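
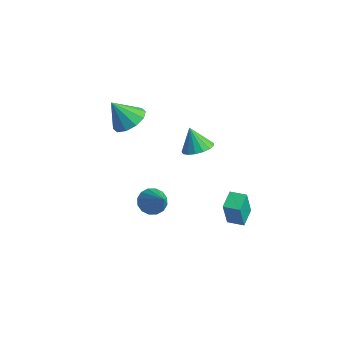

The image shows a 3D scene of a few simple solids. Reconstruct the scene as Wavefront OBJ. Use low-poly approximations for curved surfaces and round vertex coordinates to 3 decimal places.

v -1.506 -0.343 2.841
v -0.6 -0.616 3.095
v -2.074 -1.017 4.139
v -0.704 -0.069 3.334
v -1.115 0.373 3.384
v -1.675 0.542 3.226
v -2.17 0.373 2.921
v -2.412 -0.069 2.586
v -2.307 -0.616 2.348
v -1.897 -1.059 2.298
v -1.337 -1.228 2.455
v -0.841 -1.059 2.76
v 1.901 3.62 -3.768
v 2.156 3.093 -2.108
v 2.683 4.065 -3.747
v 2.938 3.538 -2.087
v 2.422 2.722 -4.133
v 2.677 2.195 -2.473
v 3.204 3.167 -4.112
v 3.459 2.64 -2.452
v -0.988 3.621 -0.925
v -0.416 2.996 -0.727
v -1.552 3.519 0.385
v -0.222 3.347 -0.616
v -0.203 3.761 -0.576
v -0.364 4.143 -0.615
v -0.668 4.406 -0.725
v -1.045 4.488 -0.882
v -1.409 4.373 -1.048
v -1.676 4.085 -1.186
v -1.786 3.69 -1.264
v -1.712 3.281 -1.264
v -1.473 2.949 -1.187
v -1.122 2.771 -1.05
v -0.741 2.788 -0.884
v 2.418 -2.027 -0.011
v 2.752 -2.507 -0.512
v 3.722 -2.353 1.171
v 2.911 -2.149 -0.589
v 2.938 -1.759 -0.511
v 2.825 -1.441 -0.299
v 2.603 -1.28 -0.01
v 2.332 -1.319 0.279
v 2.083 -1.548 0.49
v 1.924 -1.906 0.567
v 1.898 -2.296 0.49
v 2.01 -2.614 0.277
v 2.232 -2.775 -0.012
v 2.504 -2.735 -0.301
f 2 1 4
f 2 4 3
f 4 1 5
f 4 5 3
f 5 1 6
f 5 6 3
f 6 1 7
f 6 7 3
f 7 1 8
f 7 8 3
f 8 1 9
f 8 9 3
f 9 1 10
f 9 10 3
f 10 1 11
f 10 11 3
f 11 1 12
f 11 12 3
f 12 1 2
f 12 2 3
f 14 16 13
f 17 14 13
f 13 16 15
f 15 17 13
f 14 20 16
f 18 14 17
f 18 20 14
f 16 20 15
f 19 17 15
f 15 20 19
f 19 18 17
f 20 18 19
f 22 21 24
f 22 24 23
f 24 21 25
f 24 25 23
f 25 21 26
f 25 26 23
f 26 21 27
f 26 27 23
f 27 21 28
f 27 28 23
f 28 21 29
f 28 29 23
f 29 21 30
f 29 30 23
f 30 21 31
f 30 31 23
f 31 21 32
f 31 32 23
f 32 21 33
f 32 33 23
f 33 21 34
f 33 34 23
f 34 21 35
f 34 35 23
f 35 21 22
f 35 22 23
f 37 36 39
f 37 39 38
f 39 36 40
f 39 40 38
f 40 36 41
f 40 41 38
f 41 36 42
f 41 42 38
f 42 36 43
f 42 43 38
f 43 36 44
f 43 44 38
f 44 36 45
f 44 45 38
f 45 36 46
f 45 46 38
f 46 36 47
f 46 47 38
f 47 36 48
f 47 48 38
f 48 36 49
f 48 49 38
f 49 36 37
f 49 37 38



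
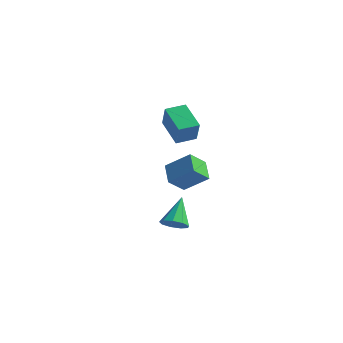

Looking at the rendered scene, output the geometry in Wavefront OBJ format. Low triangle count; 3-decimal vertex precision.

v -2.258 2.493 -1.708
v -3.822 3.04 -0.642
v -1.735 3.636 -1.526
v -3.299 4.183 -0.46
v -1.521 1.937 -0.34
v -3.085 2.484 0.726
v -0.998 3.08 -0.158
v -2.562 3.627 0.908
v 3.874 -4.203 -4.155
v 4.276 -3.603 -4.476
v 3.366 -3.077 -2.685
v 3.766 -3.6 -4.654
v 3.307 -3.88 -4.599
v 3.113 -4.31 -4.336
v 3.276 -4.691 -3.988
v 3.718 -4.843 -3.719
v 4.234 -4.696 -3.653
v 4.582 -4.318 -3.822
v 4.598 -3.886 -4.147
v -2.404 3.035 -4.246
v -2.575 1.939 -3.376
v -1.068 3.66 -3.197
v -1.238 2.563 -2.327
v -1.422 2.257 -5.033
v -1.592 1.16 -4.163
v -0.085 2.881 -3.984
v -0.256 1.785 -3.114
f 2 4 1
f 5 2 1
f 1 4 3
f 3 5 1
f 2 8 4
f 6 2 5
f 6 8 2
f 4 8 3
f 7 5 3
f 3 8 7
f 7 6 5
f 8 6 7
f 10 9 12
f 10 12 11
f 12 9 13
f 12 13 11
f 13 9 14
f 13 14 11
f 14 9 15
f 14 15 11
f 15 9 16
f 15 16 11
f 16 9 17
f 16 17 11
f 17 9 18
f 17 18 11
f 18 9 19
f 18 19 11
f 19 9 10
f 19 10 11
f 21 23 20
f 24 21 20
f 20 23 22
f 22 24 20
f 21 27 23
f 25 21 24
f 25 27 21
f 23 27 22
f 26 24 22
f 22 27 26
f 26 25 24
f 27 25 26



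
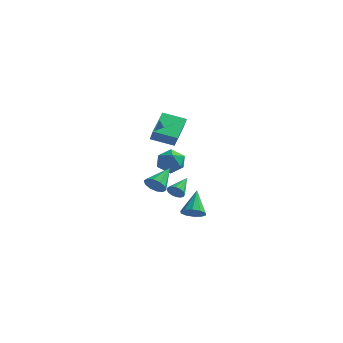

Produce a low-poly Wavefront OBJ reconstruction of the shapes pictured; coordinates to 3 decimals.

v -1.143 3.917 -2.8
v -0.798 4.367 -2.016
v -0.782 2.533 -2.164
v -0.437 2.983 -1.38
v -1.387 2.989 -1.563
v -1.61 3.845 -1.956
v 0.03 3.055 -2.224
v -0.193 3.911 -2.617
v -0.073 3.834 -1.66
v -0.949 3.794 -1.252
v -0.631 3.106 -2.928
v -1.507 3.066 -2.52
v -0.342 3.045 -0.606
v -1.716 2.579 -0.154
v -0.712 4.985 0.268
v -2.087 4.52 0.719
v -0.013 2.78 0.121
v -1.388 2.315 0.572
v -0.384 4.721 0.994
v -1.758 4.255 1.446
v 3.464 -4.263 -1.047
v 3.645 -4.044 -1.506
v 3.516 -3.017 -0.433
v 3.366 -4.025 -1.522
v 3.114 -4.07 -1.41
v 2.956 -4.167 -1.2
v 2.934 -4.289 -0.95
v 3.054 -4.404 -0.726
v 3.284 -4.482 -0.587
v 3.563 -4.501 -0.572
v 3.815 -4.456 -0.684
v 3.973 -4.36 -0.893
v 3.995 -4.237 -1.144
v 3.875 -4.122 -1.368
v 1.181 -2.318 -1.652
v 1.827 -2.231 -1.934
v 1.359 -0.842 -0.788
v 1.536 -2.04 -2.2
v 1.109 -1.955 -2.258
v 0.71 -2.009 -2.084
v 0.491 -2.181 -1.745
v 0.535 -2.405 -1.37
v 0.827 -2.597 -1.103
v 1.253 -2.681 -1.046
v 1.652 -2.628 -1.22
v 1.872 -2.456 -1.559
v 3.748 -2.713 -3.165
v 4.309 -2.979 -2.781
v 3.412 -1.587 -1.895
v 4.463 -2.642 -3.039
v 4.345 -2.333 -3.344
v 3.998 -2.168 -3.582
v 3.556 -2.212 -3.66
v 3.187 -2.447 -3.549
v 3.032 -2.783 -3.292
v 3.151 -3.093 -2.986
v 3.498 -3.258 -2.748
v 3.94 -3.214 -2.67
f 1 12 6
f 1 6 2
f 1 2 8
f 1 8 11
f 1 11 12
f 2 6 10
f 6 12 5
f 12 11 3
f 11 8 7
f 8 2 9
f 4 10 5
f 4 5 3
f 4 3 7
f 4 7 9
f 4 9 10
f 5 10 6
f 3 5 12
f 7 3 11
f 9 7 8
f 10 9 2
f 14 16 13
f 17 14 13
f 13 16 15
f 15 17 13
f 14 20 16
f 18 14 17
f 18 20 14
f 16 20 15
f 19 17 15
f 15 20 19
f 19 18 17
f 20 18 19
f 22 21 24
f 22 24 23
f 24 21 25
f 24 25 23
f 25 21 26
f 25 26 23
f 26 21 27
f 26 27 23
f 27 21 28
f 27 28 23
f 28 21 29
f 28 29 23
f 29 21 30
f 29 30 23
f 30 21 31
f 30 31 23
f 31 21 32
f 31 32 23
f 32 21 33
f 32 33 23
f 33 21 34
f 33 34 23
f 34 21 22
f 34 22 23
f 36 35 38
f 36 38 37
f 38 35 39
f 38 39 37
f 39 35 40
f 39 40 37
f 40 35 41
f 40 41 37
f 41 35 42
f 41 42 37
f 42 35 43
f 42 43 37
f 43 35 44
f 43 44 37
f 44 35 45
f 44 45 37
f 45 35 46
f 45 46 37
f 46 35 36
f 46 36 37
f 48 47 50
f 48 50 49
f 50 47 51
f 50 51 49
f 51 47 52
f 51 52 49
f 52 47 53
f 52 53 49
f 53 47 54
f 53 54 49
f 54 47 55
f 54 55 49
f 55 47 56
f 55 56 49
f 56 47 57
f 56 57 49
f 57 47 58
f 57 58 49
f 58 47 48
f 58 48 49



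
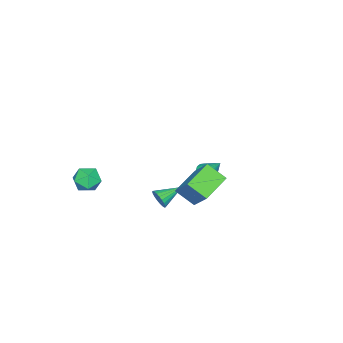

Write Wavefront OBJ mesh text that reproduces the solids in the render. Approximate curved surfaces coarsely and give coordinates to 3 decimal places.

v 3.068 -2.939 -0.445
v 3.582 -3.45 0.179
v 2.838 -4.21 -1.299
v 3.352 -4.721 -0.675
v 2.496 -4.377 -0.421
v 2.638 -3.592 0.107
v 3.782 -4.068 -1.227
v 3.924 -3.283 -0.699
v 4.023 -4.149 -0.305
v 3.229 -4.34 0.194
v 3.191 -3.32 -1.314
v 2.397 -3.511 -0.815
v 1.861 3.698 1.099
v 2.004 2.562 1.922
v 2.557 4.887 2.617
v 2.7 3.751 3.44
v 3.6 3.469 0.48
v 3.743 2.333 1.303
v 4.296 4.658 1.998
v 4.439 3.522 2.821
v 1.105 -0.337 -2.331
v 1.429 -0.112 -1.776
v -0.245 0.417 -1.849
v 1.478 0.095 -1.962
v 1.464 0.228 -2.211
v 1.387 0.263 -2.481
v 1.262 0.194 -2.725
v 1.109 0.034 -2.901
v 0.956 -0.191 -2.978
v 0.829 -0.441 -2.943
v 0.749 -0.673 -2.803
v 0.731 -0.847 -2.58
v 0.778 -0.933 -2.315
v 0.881 -0.916 -2.052
v 1.023 -0.798 -1.838
v 1.179 -0.601 -1.709
v 1.323 -0.359 -1.687
v -3.957 -0.113 -3.228
v -3.497 -0.563 -2.906
v -3.903 0.853 -1.952
v -3.293 -0.346 -3.079
v -3.24 -0.076 -3.286
v -3.353 0.186 -3.48
v -3.603 0.38 -3.615
v -3.935 0.461 -3.662
v -4.272 0.41 -3.61
v -4.536 0.24 -3.47
v -4.668 -0.011 -3.274
v -4.638 -0.285 -3.068
v -4.451 -0.52 -2.898
v -4.151 -0.661 -2.804
v -3.807 -0.677 -2.807
f 1 12 6
f 1 6 2
f 1 2 8
f 1 8 11
f 1 11 12
f 2 6 10
f 6 12 5
f 12 11 3
f 11 8 7
f 8 2 9
f 4 10 5
f 4 5 3
f 4 3 7
f 4 7 9
f 4 9 10
f 5 10 6
f 3 5 12
f 7 3 11
f 9 7 8
f 10 9 2
f 14 16 13
f 17 14 13
f 13 16 15
f 15 17 13
f 14 20 16
f 18 14 17
f 18 20 14
f 16 20 15
f 19 17 15
f 15 20 19
f 19 18 17
f 20 18 19
f 22 21 24
f 22 24 23
f 24 21 25
f 24 25 23
f 25 21 26
f 25 26 23
f 26 21 27
f 26 27 23
f 27 21 28
f 27 28 23
f 28 21 29
f 28 29 23
f 29 21 30
f 29 30 23
f 30 21 31
f 30 31 23
f 31 21 32
f 31 32 23
f 32 21 33
f 32 33 23
f 33 21 34
f 33 34 23
f 34 21 35
f 34 35 23
f 35 21 36
f 35 36 23
f 36 21 37
f 36 37 23
f 37 21 22
f 37 22 23
f 39 38 41
f 39 41 40
f 41 38 42
f 41 42 40
f 42 38 43
f 42 43 40
f 43 38 44
f 43 44 40
f 44 38 45
f 44 45 40
f 45 38 46
f 45 46 40
f 46 38 47
f 46 47 40
f 47 38 48
f 47 48 40
f 48 38 49
f 48 49 40
f 49 38 50
f 49 50 40
f 50 38 51
f 50 51 40
f 51 38 52
f 51 52 40
f 52 38 39
f 52 39 40



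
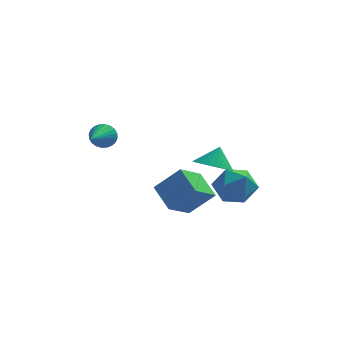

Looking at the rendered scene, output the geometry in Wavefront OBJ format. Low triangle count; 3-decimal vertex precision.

v 2.525 0.721 1.122
v 3.402 0.728 0.846
v 2.815 1.219 2.058
v 3.285 1.041 0.715
v 3.052 1.306 0.647
v 2.739 1.481 0.65
v 2.393 1.541 0.726
v 2.068 1.476 0.862
v 1.811 1.296 1.037
v 1.664 1.028 1.226
v 1.647 0.714 1.398
v 1.764 0.4 1.529
v 1.997 0.136 1.597
v 2.31 -0.04 1.593
v 2.656 -0.099 1.518
v 2.982 -0.034 1.382
v 3.238 0.146 1.206
v 3.386 0.413 1.018
v 0.738 -2.071 -0.031
v 1.855 -2.11 1.085
v 0.068 -0.985 0.678
v 1.185 -1.024 1.794
v 1.555 -1.056 -0.814
v 2.672 -1.095 0.302
v 0.885 0.03 -0.105
v 2.002 -0.009 1.011
v -2.063 -0.591 3.514
v -1.76 -0.485 4.068
v -2.457 -2.029 4.006
v -1.99 -0.403 4.122
v -2.231 -0.351 4.083
v -2.446 -0.334 3.958
v -2.603 -0.357 3.765
v -2.678 -0.416 3.534
v -2.659 -0.501 3.3
v -2.55 -0.6 3.099
v -2.366 -0.697 2.961
v -2.136 -0.779 2.907
v -1.895 -0.831 2.945
v -1.68 -0.848 3.07
v -1.523 -0.825 3.263
v -1.448 -0.766 3.494
v -1.467 -0.681 3.728
v -1.576 -0.582 3.93
v 3.971 4.027 -1.837
v 4.548 3.161 -1.438
v 2.432 3.239 -1.322
v 3.009 2.373 -0.923
v 3.074 3.365 -0.419
v 4.025 3.852 -0.738
v 2.955 2.548 -2.022
v 3.906 3.035 -2.341
v 3.92 2.247 -1.553
v 3.994 2.752 -0.562
v 2.986 3.648 -2.198
v 3.06 4.153 -1.207
f 2 1 4
f 2 4 3
f 4 1 5
f 4 5 3
f 5 1 6
f 5 6 3
f 6 1 7
f 6 7 3
f 7 1 8
f 7 8 3
f 8 1 9
f 8 9 3
f 9 1 10
f 9 10 3
f 10 1 11
f 10 11 3
f 11 1 12
f 11 12 3
f 12 1 13
f 12 13 3
f 13 1 14
f 13 14 3
f 14 1 15
f 14 15 3
f 15 1 16
f 15 16 3
f 16 1 17
f 16 17 3
f 17 1 18
f 17 18 3
f 18 1 2
f 18 2 3
f 20 22 19
f 23 20 19
f 19 22 21
f 21 23 19
f 20 26 22
f 24 20 23
f 24 26 20
f 22 26 21
f 25 23 21
f 21 26 25
f 25 24 23
f 26 24 25
f 28 27 30
f 28 30 29
f 30 27 31
f 30 31 29
f 31 27 32
f 31 32 29
f 32 27 33
f 32 33 29
f 33 27 34
f 33 34 29
f 34 27 35
f 34 35 29
f 35 27 36
f 35 36 29
f 36 27 37
f 36 37 29
f 37 27 38
f 37 38 29
f 38 27 39
f 38 39 29
f 39 27 40
f 39 40 29
f 40 27 41
f 40 41 29
f 41 27 42
f 41 42 29
f 42 27 43
f 42 43 29
f 43 27 44
f 43 44 29
f 44 27 28
f 44 28 29
f 45 56 50
f 45 50 46
f 45 46 52
f 45 52 55
f 45 55 56
f 46 50 54
f 50 56 49
f 56 55 47
f 55 52 51
f 52 46 53
f 48 54 49
f 48 49 47
f 48 47 51
f 48 51 53
f 48 53 54
f 49 54 50
f 47 49 56
f 51 47 55
f 53 51 52
f 54 53 46



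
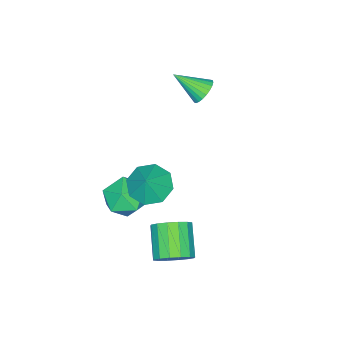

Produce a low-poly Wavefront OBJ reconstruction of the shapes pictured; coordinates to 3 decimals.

v 2.645 0.31 -4.146
v 3.304 -0.254 -3.946
v 2.254 -1.134 -2.974
v 1.595 -0.57 -3.174
v 3.326 0.075 -3.624
v 2.276 -0.806 -2.652
v 3.166 0.467 -3.442
v 2.116 -0.414 -2.47
v 2.866 0.817 -3.448
v 1.816 -0.064 -2.476
v 2.507 1.031 -3.642
v 1.457 0.15 -2.67
v 2.185 1.052 -3.971
v 1.135 0.171 -2.999
v 1.986 0.874 -4.346
v 0.936 -0.006 -3.374
v 1.964 0.546 -4.668
v 0.914 -0.335 -3.696
v 2.124 0.154 -4.85
v 1.074 -0.727 -3.878
v 2.424 -0.196 -4.844
v 1.374 -1.077 -3.872
v 2.783 -0.41 -4.65
v 1.733 -1.291 -3.678
v 3.105 -0.431 -4.321
v 2.055 -1.312 -3.349
v 1.494 -2.939 -4.26
v 2.182 -3.279 -3.467
v 0.098 -3.321 -3.213
v 0.786 -3.661 -2.42
v 0.733 -2.59 -2.682
v 1.596 -2.354 -3.33
v 0.684 -4.246 -3.35
v 1.547 -4.01 -3.998
v 1.682 -4.087 -2.904
v 1.712 -3.063 -2.492
v 0.568 -3.537 -4.188
v 0.598 -2.513 -3.776
v -3.118 -2.186 1.299
v -2.536 -1.84 1.435
v -2.602 -3.414 2.221
v -2.695 -1.756 1.636
v -2.918 -1.738 1.785
v -3.172 -1.788 1.86
v -3.417 -1.898 1.85
v -3.617 -2.052 1.757
v -3.741 -2.226 1.593
v -3.769 -2.395 1.385
v -3.699 -2.531 1.164
v -3.54 -2.615 0.963
v -3.317 -2.633 0.814
v -3.063 -2.583 0.738
v -2.818 -2.473 0.748
v -2.618 -2.319 0.842
v -2.494 -2.145 1.006
v -2.466 -1.976 1.214
v 0.95 -2.128 -1.869
v 1.748 -1.85 -2.457
v 1.61 -1.872 -0.851
v 1.266 -1.247 -2.297
v 0.599 -1.16 -1.886
v 0.137 -1.641 -1.465
v 0.152 -2.407 -1.28
v 0.633 -3.01 -1.441
v 1.3 -3.097 -1.852
v 1.762 -2.616 -2.273
f 2 1 5
f 2 5 3
f 3 5 6
f 3 6 4
f 5 1 7
f 5 7 6
f 6 7 8
f 6 8 4
f 7 1 9
f 7 9 8
f 8 9 10
f 8 10 4
f 9 1 11
f 9 11 10
f 10 11 12
f 10 12 4
f 11 1 13
f 11 13 12
f 12 13 14
f 12 14 4
f 13 1 15
f 13 15 14
f 14 15 16
f 14 16 4
f 15 1 17
f 15 17 16
f 16 17 18
f 16 18 4
f 17 1 19
f 17 19 18
f 18 19 20
f 18 20 4
f 19 1 21
f 19 21 20
f 20 21 22
f 20 22 4
f 21 1 23
f 21 23 22
f 22 23 24
f 22 24 4
f 23 1 25
f 23 25 24
f 24 25 26
f 24 26 4
f 25 1 2
f 25 2 26
f 26 2 3
f 26 3 4
f 27 38 32
f 27 32 28
f 27 28 34
f 27 34 37
f 27 37 38
f 28 32 36
f 32 38 31
f 38 37 29
f 37 34 33
f 34 28 35
f 30 36 31
f 30 31 29
f 30 29 33
f 30 33 35
f 30 35 36
f 31 36 32
f 29 31 38
f 33 29 37
f 35 33 34
f 36 35 28
f 40 39 42
f 40 42 41
f 42 39 43
f 42 43 41
f 43 39 44
f 43 44 41
f 44 39 45
f 44 45 41
f 45 39 46
f 45 46 41
f 46 39 47
f 46 47 41
f 47 39 48
f 47 48 41
f 48 39 49
f 48 49 41
f 49 39 50
f 49 50 41
f 50 39 51
f 50 51 41
f 51 39 52
f 51 52 41
f 52 39 53
f 52 53 41
f 53 39 54
f 53 54 41
f 54 39 55
f 54 55 41
f 55 39 56
f 55 56 41
f 56 39 40
f 56 40 41
f 58 57 60
f 58 60 59
f 60 57 61
f 60 61 59
f 61 57 62
f 61 62 59
f 62 57 63
f 62 63 59
f 63 57 64
f 63 64 59
f 64 57 65
f 64 65 59
f 65 57 66
f 65 66 59
f 66 57 58
f 66 58 59



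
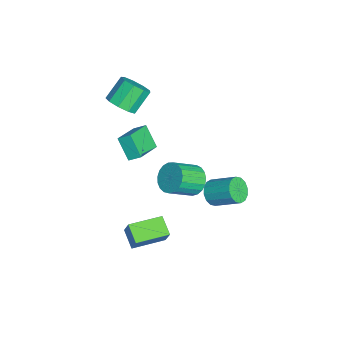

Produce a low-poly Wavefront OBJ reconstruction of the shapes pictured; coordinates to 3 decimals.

v -0.594 -1.557 2.873
v 1.031 -2.377 3.599
v -0.45 -0.846 3.353
v 1.175 -1.666 4.08
v 0.245 -0.934 1.7
v 1.87 -1.754 2.427
v 0.389 -0.223 2.181
v 2.014 -1.043 2.907
v 3.108 -2.019 -2.972
v 3.578 -1.751 -1.878
v 2.266 -0.141 -3.07
v 2.736 0.126 -1.976
v 4.184 -1.566 -3.544
v 4.654 -1.299 -2.45
v 3.342 0.311 -3.642
v 3.812 0.579 -2.548
v -2.337 1.834 -4.023
v -1.42 2.366 -4.023
v -0.626 0.999 -2.917
v -1.543 0.466 -2.917
v -1.624 2.534 -3.67
v -0.83 1.166 -2.563
v -1.95 2.58 -3.378
v -1.157 1.213 -2.271
v -2.344 2.498 -3.198
v -1.55 1.131 -2.091
v -2.736 2.301 -3.16
v -1.942 0.934 -2.053
v -3.06 2.023 -3.271
v -2.266 0.656 -2.165
v -3.258 1.712 -3.513
v -2.464 0.345 -2.406
v -3.297 1.422 -3.843
v -2.503 0.055 -2.736
v -3.17 1.204 -4.204
v -2.376 -0.164 -3.097
v -2.899 1.094 -4.534
v -2.105 -0.273 -3.427
v -2.531 1.112 -4.775
v -1.737 -0.255 -3.669
v -2.129 1.255 -4.887
v -1.335 -0.112 -3.78
v -1.763 1.498 -4.849
v -0.97 0.131 -3.742
v -1.497 1.799 -4.669
v -0.703 0.432 -3.562
v -1.375 2.106 -4.377
v -0.581 0.739 -3.27
v 0.233 2.991 -2.415
v 0.51 3.381 -3.153
v 1.123 4.819 -2.164
v 0.847 4.429 -1.425
v 0.082 3.526 -3.097
v 0.695 4.963 -2.108
v -0.306 3.527 -2.858
v 0.307 4.964 -1.869
v -0.549 3.384 -2.5
v 0.064 4.822 -1.511
v -0.583 3.136 -2.12
v 0.03 4.574 -1.13
v -0.398 2.85 -1.818
v 0.216 4.287 -0.828
v -0.043 2.601 -1.676
v 0.57 4.039 -0.687
v 0.385 2.457 -1.732
v 0.998 3.894 -0.743
v 0.773 2.456 -1.971
v 1.386 3.893 -0.982
v 1.016 2.598 -2.329
v 1.629 4.036 -1.34
v 1.05 2.846 -2.71
v 1.663 4.284 -1.72
v 0.864 3.133 -3.012
v 1.478 4.57 -2.022
v -2.814 -2.384 2.794
v -2.288 -1.552 2.569
v -3.16 -0.683 3.741
v -3.686 -1.516 3.966
v -2.854 -1.588 2.174
v -3.726 -0.719 3.346
v -3.401 -1.997 2.069
v -4.273 -1.128 3.242
v -3.674 -2.586 2.304
v -4.546 -1.718 3.476
v -3.544 -3.082 2.768
v -4.416 -2.213 3.94
v -3.073 -3.251 3.244
v -3.945 -2.382 4.416
v -2.48 -3.015 3.509
v -3.353 -2.146 4.681
v -2.044 -2.483 3.44
v -2.916 -1.614 4.612
v -1.968 -1.906 3.069
v -2.84 -1.037 4.241
f 2 4 1
f 5 2 1
f 1 4 3
f 3 5 1
f 2 8 4
f 6 2 5
f 6 8 2
f 4 8 3
f 7 5 3
f 3 8 7
f 7 6 5
f 8 6 7
f 10 12 9
f 13 10 9
f 9 12 11
f 11 13 9
f 10 16 12
f 14 10 13
f 14 16 10
f 12 16 11
f 15 13 11
f 11 16 15
f 15 14 13
f 16 14 15
f 18 17 21
f 18 21 19
f 19 21 22
f 19 22 20
f 21 17 23
f 21 23 22
f 22 23 24
f 22 24 20
f 23 17 25
f 23 25 24
f 24 25 26
f 24 26 20
f 25 17 27
f 25 27 26
f 26 27 28
f 26 28 20
f 27 17 29
f 27 29 28
f 28 29 30
f 28 30 20
f 29 17 31
f 29 31 30
f 30 31 32
f 30 32 20
f 31 17 33
f 31 33 32
f 32 33 34
f 32 34 20
f 33 17 35
f 33 35 34
f 34 35 36
f 34 36 20
f 35 17 37
f 35 37 36
f 36 37 38
f 36 38 20
f 37 17 39
f 37 39 38
f 38 39 40
f 38 40 20
f 39 17 41
f 39 41 40
f 40 41 42
f 40 42 20
f 41 17 43
f 41 43 42
f 42 43 44
f 42 44 20
f 43 17 45
f 43 45 44
f 44 45 46
f 44 46 20
f 45 17 47
f 45 47 46
f 46 47 48
f 46 48 20
f 47 17 18
f 47 18 48
f 48 18 19
f 48 19 20
f 50 49 53
f 50 53 51
f 51 53 54
f 51 54 52
f 53 49 55
f 53 55 54
f 54 55 56
f 54 56 52
f 55 49 57
f 55 57 56
f 56 57 58
f 56 58 52
f 57 49 59
f 57 59 58
f 58 59 60
f 58 60 52
f 59 49 61
f 59 61 60
f 60 61 62
f 60 62 52
f 61 49 63
f 61 63 62
f 62 63 64
f 62 64 52
f 63 49 65
f 63 65 64
f 64 65 66
f 64 66 52
f 65 49 67
f 65 67 66
f 66 67 68
f 66 68 52
f 67 49 69
f 67 69 68
f 68 69 70
f 68 70 52
f 69 49 71
f 69 71 70
f 70 71 72
f 70 72 52
f 71 49 73
f 71 73 72
f 72 73 74
f 72 74 52
f 73 49 50
f 73 50 74
f 74 50 51
f 74 51 52
f 76 75 79
f 76 79 77
f 77 79 80
f 77 80 78
f 79 75 81
f 79 81 80
f 80 81 82
f 80 82 78
f 81 75 83
f 81 83 82
f 82 83 84
f 82 84 78
f 83 75 85
f 83 85 84
f 84 85 86
f 84 86 78
f 85 75 87
f 85 87 86
f 86 87 88
f 86 88 78
f 87 75 89
f 87 89 88
f 88 89 90
f 88 90 78
f 89 75 91
f 89 91 90
f 90 91 92
f 90 92 78
f 91 75 93
f 91 93 92
f 92 93 94
f 92 94 78
f 93 75 76
f 93 76 94
f 94 76 77
f 94 77 78



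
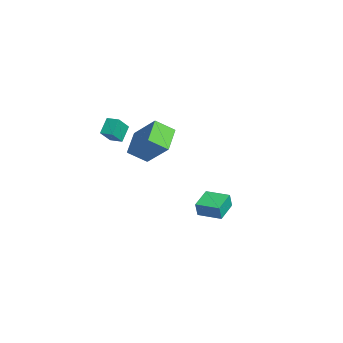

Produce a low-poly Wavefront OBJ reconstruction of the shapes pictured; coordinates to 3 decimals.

v -1.359 3.767 -3.724
v -1.127 3.55 -2.713
v -0.307 4.932 -3.717
v -0.074 4.716 -2.706
v -0.246 2.764 -4.194
v -0.013 2.548 -3.183
v 0.807 3.93 -4.187
v 1.039 3.713 -3.176
v 1.996 -1.685 4.077
v 3.388 -0.833 5.537
v 2.143 -0.549 3.273
v 3.535 0.304 4.733
v 3.365 -2.464 3.227
v 4.757 -1.611 4.687
v 3.512 -1.327 2.423
v 4.904 -0.475 3.883
v -1.966 -2.12 1.927
v -2.599 -1.547 2.825
v -1.362 -1.539 1.982
v -1.996 -0.966 2.88
v -1.324 -2.874 2.86
v -1.958 -2.301 3.758
v -0.721 -2.293 2.915
v -1.354 -1.72 3.813
f 2 4 1
f 5 2 1
f 1 4 3
f 3 5 1
f 2 8 4
f 6 2 5
f 6 8 2
f 4 8 3
f 7 5 3
f 3 8 7
f 7 6 5
f 8 6 7
f 10 12 9
f 13 10 9
f 9 12 11
f 11 13 9
f 10 16 12
f 14 10 13
f 14 16 10
f 12 16 11
f 15 13 11
f 11 16 15
f 15 14 13
f 16 14 15
f 18 20 17
f 21 18 17
f 17 20 19
f 19 21 17
f 18 24 20
f 22 18 21
f 22 24 18
f 20 24 19
f 23 21 19
f 19 24 23
f 23 22 21
f 24 22 23



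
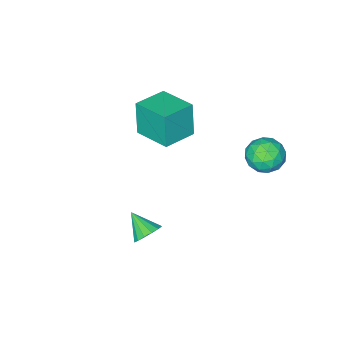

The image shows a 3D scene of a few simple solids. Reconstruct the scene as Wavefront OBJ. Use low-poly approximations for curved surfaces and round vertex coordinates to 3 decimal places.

v -2.45 -4.631 -0.875
v -2.668 -5.005 1.159
v -2.587 -2.498 -0.498
v -2.806 -2.873 1.536
v -0.554 -4.547 -0.656
v -0.773 -4.922 1.378
v -0.692 -2.415 -0.279
v -0.91 -2.789 1.755
v 3.255 0.949 -2.064
v 3.878 0.661 -2.512
v 3.325 -0.249 -1.196
v 4.06 0.893 -2.206
v 4.026 1.14 -1.863
v 3.785 1.336 -1.573
v 3.402 1.427 -1.415
v 2.98 1.391 -1.43
v 2.631 1.236 -1.616
v 2.449 1.004 -1.921
v 2.483 0.757 -2.265
v 2.724 0.562 -2.554
v 3.107 0.47 -2.713
v 3.529 0.506 -2.697
v -4.248 1.98 0.782
v -3.917 2.45 1.712
v -2.563 1.81 0.268
v -2.232 2.28 1.198
v -2.682 1.283 1.218
v -3.723 1.388 1.536
v -2.757 2.872 0.444
v -3.798 2.977 0.762
v -2.995 3.001 1.504
v -2.949 2.018 1.982
v -3.531 2.242 -0.002
v -3.485 1.259 0.476
v -4.23 2.23 1.292
v -2.25 2.03 0.688
v -2.514 1.444 0.7
v -2.319 1.72 1.247
v -4.116 1.606 1.188
v -3.921 1.882 1.735
v -3.196 1.196 1.445
v -2.559 2.378 0.245
v -2.364 2.654 0.792
v -4.161 2.54 0.733
v -3.966 2.816 1.28
v -3.284 3.064 0.535
v -3.494 2.83 1.716
v -2.504 2.73 1.414
v -2.813 3.078 0.971
v -3.424 3.14 1.158
v -3.467 2.252 1.998
v -2.476 2.152 1.696
v -2.741 1.566 1.707
v -3.352 1.628 1.894
v -2.925 2.576 1.875
v -4.004 2.108 0.284
v -3.013 2.008 -0.018
v -3.128 2.632 0.086
v -3.739 2.694 0.273
v -3.976 1.53 0.566
v -2.986 1.43 0.264
v -3.056 1.12 0.822
v -3.667 1.182 1.009
v -3.555 1.684 0.105
f 2 4 1
f 5 2 1
f 1 4 3
f 3 5 1
f 2 8 4
f 6 2 5
f 6 8 2
f 4 8 3
f 7 5 3
f 3 8 7
f 7 6 5
f 8 6 7
f 10 9 12
f 10 12 11
f 12 9 13
f 12 13 11
f 13 9 14
f 13 14 11
f 14 9 15
f 14 15 11
f 15 9 16
f 15 16 11
f 16 9 17
f 16 17 11
f 17 9 18
f 17 18 11
f 18 9 19
f 18 19 11
f 19 9 20
f 19 20 11
f 20 9 21
f 20 21 11
f 21 9 22
f 21 22 11
f 22 9 10
f 22 10 11
f 23 60 39
f 60 34 63
f 39 63 28
f 60 63 39
f 23 39 35
f 39 28 40
f 35 40 24
f 39 40 35
f 23 35 44
f 35 24 45
f 44 45 30
f 35 45 44
f 23 44 56
f 44 30 59
f 56 59 33
f 44 59 56
f 23 56 60
f 56 33 64
f 60 64 34
f 56 64 60
f 24 40 51
f 40 28 54
f 51 54 32
f 40 54 51
f 28 63 41
f 63 34 62
f 41 62 27
f 63 62 41
f 34 64 61
f 64 33 57
f 61 57 25
f 64 57 61
f 33 59 58
f 59 30 46
f 58 46 29
f 59 46 58
f 30 45 50
f 45 24 47
f 50 47 31
f 45 47 50
f 26 52 38
f 52 32 53
f 38 53 27
f 52 53 38
f 26 38 36
f 38 27 37
f 36 37 25
f 38 37 36
f 26 36 43
f 36 25 42
f 43 42 29
f 36 42 43
f 26 43 48
f 43 29 49
f 48 49 31
f 43 49 48
f 26 48 52
f 48 31 55
f 52 55 32
f 48 55 52
f 27 53 41
f 53 32 54
f 41 54 28
f 53 54 41
f 25 37 61
f 37 27 62
f 61 62 34
f 37 62 61
f 29 42 58
f 42 25 57
f 58 57 33
f 42 57 58
f 31 49 50
f 49 29 46
f 50 46 30
f 49 46 50
f 32 55 51
f 55 31 47
f 51 47 24
f 55 47 51



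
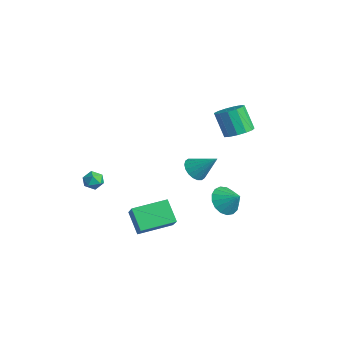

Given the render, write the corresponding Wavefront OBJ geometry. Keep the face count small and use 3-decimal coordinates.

v -1.143 1.272 -0.677
v -0.67 0.609 -0.58
v -0.177 2.128 0.477
v -0.505 0.788 -0.851
v -0.465 1.063 -1.088
v -0.56 1.379 -1.244
v -0.77 1.674 -1.287
v -1.054 1.89 -1.209
v -1.356 1.983 -1.025
v -1.615 1.936 -0.773
v -1.781 1.757 -0.502
v -1.82 1.482 -0.265
v -1.725 1.166 -0.11
v -1.515 0.87 -0.067
v -1.231 0.655 -0.144
v -0.93 0.562 -0.328
v -3.716 -3.406 -1.203
v -3.154 -3.422 -0.833
v -3.466 -4.378 -1.627
v -2.904 -4.394 -1.257
v -3.505 -4.446 -0.958
v -3.66 -3.845 -0.697
v -2.96 -3.955 -1.763
v -3.115 -3.354 -1.502
v -2.687 -3.761 -1.18
v -3.024 -4.065 -0.682
v -3.596 -3.735 -1.778
v -3.933 -4.039 -1.28
v -0.835 3.854 1.724
v -0.047 3.858 2.158
v -0.856 3.669 3.63
v -1.645 3.666 3.196
v -0.2 4.341 2.136
v -1.009 4.152 3.608
v -0.555 4.669 1.983
v -1.364 4.48 3.455
v -0.998 4.739 1.748
v -1.807 4.55 3.22
v -1.391 4.528 1.505
v -2.2 4.339 2.977
v -1.607 4.103 1.332
v -2.416 3.915 2.804
v -1.578 3.599 1.283
v -2.387 3.411 2.755
v -1.313 3.176 1.375
v -2.122 2.988 2.846
v -0.897 2.969 1.577
v -1.706 2.78 3.048
v -0.461 3.042 1.826
v -1.27 2.853 3.297
v -0.144 3.374 2.042
v -0.953 3.185 3.514
v 0.573 2.235 -2.535
v 1.163 2.408 -3.323
v 1.447 2.665 -1.785
v 0.918 2.816 -3.272
v 0.594 3.091 -3.051
v 0.265 3.169 -2.713
v 0.006 3.034 -2.333
v -0.122 2.715 -2
v -0.092 2.286 -1.79
v 0.091 1.846 -1.75
v 0.384 1.494 -1.89
v 0.721 1.312 -2.177
v 1.023 1.342 -2.547
v 1.222 1.576 -2.914
v 1.273 1.96 -3.194
v -1.16 -2.836 -2.892
v -0.083 -3.169 -1.829
v -0.831 -0.834 -2.599
v 0.246 -1.167 -1.535
v -0.066 -2.853 -4.005
v 1.011 -3.186 -2.941
v 0.263 -0.851 -3.711
v 1.34 -1.184 -2.648
f 2 1 4
f 2 4 3
f 4 1 5
f 4 5 3
f 5 1 6
f 5 6 3
f 6 1 7
f 6 7 3
f 7 1 8
f 7 8 3
f 8 1 9
f 8 9 3
f 9 1 10
f 9 10 3
f 10 1 11
f 10 11 3
f 11 1 12
f 11 12 3
f 12 1 13
f 12 13 3
f 13 1 14
f 13 14 3
f 14 1 15
f 14 15 3
f 15 1 16
f 15 16 3
f 16 1 2
f 16 2 3
f 17 28 22
f 17 22 18
f 17 18 24
f 17 24 27
f 17 27 28
f 18 22 26
f 22 28 21
f 28 27 19
f 27 24 23
f 24 18 25
f 20 26 21
f 20 21 19
f 20 19 23
f 20 23 25
f 20 25 26
f 21 26 22
f 19 21 28
f 23 19 27
f 25 23 24
f 26 25 18
f 30 29 33
f 30 33 31
f 31 33 34
f 31 34 32
f 33 29 35
f 33 35 34
f 34 35 36
f 34 36 32
f 35 29 37
f 35 37 36
f 36 37 38
f 36 38 32
f 37 29 39
f 37 39 38
f 38 39 40
f 38 40 32
f 39 29 41
f 39 41 40
f 40 41 42
f 40 42 32
f 41 29 43
f 41 43 42
f 42 43 44
f 42 44 32
f 43 29 45
f 43 45 44
f 44 45 46
f 44 46 32
f 45 29 47
f 45 47 46
f 46 47 48
f 46 48 32
f 47 29 49
f 47 49 48
f 48 49 50
f 48 50 32
f 49 29 51
f 49 51 50
f 50 51 52
f 50 52 32
f 51 29 30
f 51 30 52
f 52 30 31
f 52 31 32
f 54 53 56
f 54 56 55
f 56 53 57
f 56 57 55
f 57 53 58
f 57 58 55
f 58 53 59
f 58 59 55
f 59 53 60
f 59 60 55
f 60 53 61
f 60 61 55
f 61 53 62
f 61 62 55
f 62 53 63
f 62 63 55
f 63 53 64
f 63 64 55
f 64 53 65
f 64 65 55
f 65 53 66
f 65 66 55
f 66 53 67
f 66 67 55
f 67 53 54
f 67 54 55
f 69 71 68
f 72 69 68
f 68 71 70
f 70 72 68
f 69 75 71
f 73 69 72
f 73 75 69
f 71 75 70
f 74 72 70
f 70 75 74
f 74 73 72
f 75 73 74



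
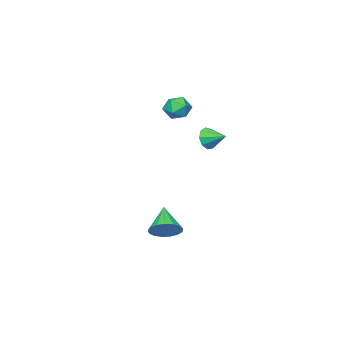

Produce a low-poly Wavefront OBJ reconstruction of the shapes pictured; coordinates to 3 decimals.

v 1.633 0.305 -3.833
v 2.116 -0.478 -4.141
v 0.667 -0.765 -2.627
v 2.376 -0.317 -3.791
v 2.465 -0.015 -3.45
v 2.364 0.361 -3.197
v 2.095 0.725 -3.09
v 1.721 0.992 -3.153
v 1.326 1.102 -3.372
v 1.002 1.029 -3.696
v 0.823 0.791 -4.052
v 0.829 0.441 -4.357
v 1.019 0.061 -4.543
v 1.35 -0.264 -4.565
v 1.746 -0.458 -4.42
v -1.927 -1.564 3.452
v -1.175 -1.877 3.845
v -2.705 -2.623 4.095
v -1.953 -2.936 4.488
v -2.299 -2.141 4.744
v -1.818 -1.486 4.346
v -2.062 -3.014 3.594
v -1.581 -2.359 3.196
v -1.259 -2.773 3.933
v -1.405 -2.234 4.644
v -2.475 -2.266 3.296
v -2.621 -1.727 4.007
v -2.672 -0.58 1.827
v -2.223 -0.714 2.488
v -2.888 0.6 2.213
v -1.904 -0.522 2.078
v -1.944 -0.356 1.55
v -2.325 -0.296 1.152
v -2.868 -0.368 1.07
v -3.32 -0.539 1.342
v -3.468 -0.73 1.84
v -3.244 -0.85 2.333
v -2.753 -0.844 2.588
f 2 1 4
f 2 4 3
f 4 1 5
f 4 5 3
f 5 1 6
f 5 6 3
f 6 1 7
f 6 7 3
f 7 1 8
f 7 8 3
f 8 1 9
f 8 9 3
f 9 1 10
f 9 10 3
f 10 1 11
f 10 11 3
f 11 1 12
f 11 12 3
f 12 1 13
f 12 13 3
f 13 1 14
f 13 14 3
f 14 1 15
f 14 15 3
f 15 1 2
f 15 2 3
f 16 27 21
f 16 21 17
f 16 17 23
f 16 23 26
f 16 26 27
f 17 21 25
f 21 27 20
f 27 26 18
f 26 23 22
f 23 17 24
f 19 25 20
f 19 20 18
f 19 18 22
f 19 22 24
f 19 24 25
f 20 25 21
f 18 20 27
f 22 18 26
f 24 22 23
f 25 24 17
f 29 28 31
f 29 31 30
f 31 28 32
f 31 32 30
f 32 28 33
f 32 33 30
f 33 28 34
f 33 34 30
f 34 28 35
f 34 35 30
f 35 28 36
f 35 36 30
f 36 28 37
f 36 37 30
f 37 28 38
f 37 38 30
f 38 28 29
f 38 29 30



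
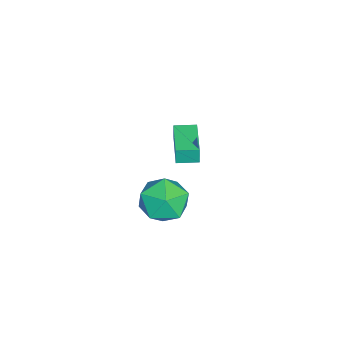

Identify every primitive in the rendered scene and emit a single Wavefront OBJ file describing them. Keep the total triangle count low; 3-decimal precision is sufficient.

v -1.731 -2.484 2.492
v -1.762 -2.496 3.292
v -1.978 -1.556 2.496
v -2.009 -1.568 3.296
v -0.031 -2.032 2.564
v -0.062 -2.044 3.364
v -0.278 -1.104 2.568
v -0.309 -1.116 3.368
v 3.182 -0.924 3.285
v 4.258 -0.962 3.646
v 2.842 -2.518 4.134
v 3.918 -2.556 4.495
v 3.206 -1.776 4.913
v 3.416 -0.791 4.388
v 3.684 -2.689 3.392
v 3.894 -1.704 2.867
v 4.568 -2.053 3.711
v 4.273 -1.488 4.652
v 2.827 -1.992 3.128
v 2.532 -1.427 4.069
f 2 4 1
f 5 2 1
f 1 4 3
f 3 5 1
f 2 8 4
f 6 2 5
f 6 8 2
f 4 8 3
f 7 5 3
f 3 8 7
f 7 6 5
f 8 6 7
f 9 20 14
f 9 14 10
f 9 10 16
f 9 16 19
f 9 19 20
f 10 14 18
f 14 20 13
f 20 19 11
f 19 16 15
f 16 10 17
f 12 18 13
f 12 13 11
f 12 11 15
f 12 15 17
f 12 17 18
f 13 18 14
f 11 13 20
f 15 11 19
f 17 15 16
f 18 17 10



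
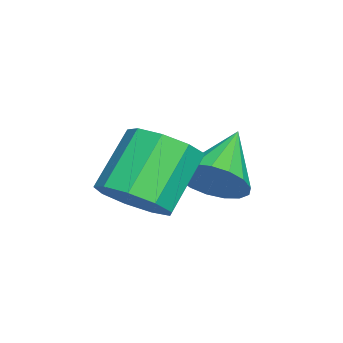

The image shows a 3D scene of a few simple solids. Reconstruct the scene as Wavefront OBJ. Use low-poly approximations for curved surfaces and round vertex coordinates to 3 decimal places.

v 0.773 0.379 -2.805
v 1.245 -0.213 -2.151
v 0.08 0.369 -0.782
v -0.393 0.961 -1.435
v 1.539 0.405 -2.163
v 0.374 0.987 -0.794
v 1.475 1.01 -2.475
v 0.31 1.592 -1.106
v 1.082 1.32 -2.941
v -0.083 1.902 -1.572
v 0.544 1.19 -3.344
v -0.621 1.772 -1.974
v 0.113 0.68 -3.494
v -1.052 1.262 -2.124
v -0.009 0.03 -3.321
v -1.174 0.611 -1.952
v 0.235 -0.457 -2.907
v -0.931 0.124 -1.538
v 0.73 -0.553 -2.445
v -0.436 0.029 -1.076
v -0.868 1.994 -2.861
v -0.336 2.014 -2.086
v -2.372 2.386 -1.839
v -0.326 2.439 -2.235
v -0.441 2.761 -2.527
v -0.653 2.908 -2.895
v -0.914 2.845 -3.256
v -1.165 2.588 -3.526
v -1.348 2.194 -3.644
v -1.421 1.754 -3.582
v -1.367 1.369 -3.356
v -1.199 1.128 -3.015
v -0.955 1.084 -2.64
v -0.691 1.249 -2.315
v -0.468 1.585 -2.115
f 2 1 5
f 2 5 3
f 3 5 6
f 3 6 4
f 5 1 7
f 5 7 6
f 6 7 8
f 6 8 4
f 7 1 9
f 7 9 8
f 8 9 10
f 8 10 4
f 9 1 11
f 9 11 10
f 10 11 12
f 10 12 4
f 11 1 13
f 11 13 12
f 12 13 14
f 12 14 4
f 13 1 15
f 13 15 14
f 14 15 16
f 14 16 4
f 15 1 17
f 15 17 16
f 16 17 18
f 16 18 4
f 17 1 19
f 17 19 18
f 18 19 20
f 18 20 4
f 19 1 2
f 19 2 20
f 20 2 3
f 20 3 4
f 22 21 24
f 22 24 23
f 24 21 25
f 24 25 23
f 25 21 26
f 25 26 23
f 26 21 27
f 26 27 23
f 27 21 28
f 27 28 23
f 28 21 29
f 28 29 23
f 29 21 30
f 29 30 23
f 30 21 31
f 30 31 23
f 31 21 32
f 31 32 23
f 32 21 33
f 32 33 23
f 33 21 34
f 33 34 23
f 34 21 35
f 34 35 23
f 35 21 22
f 35 22 23



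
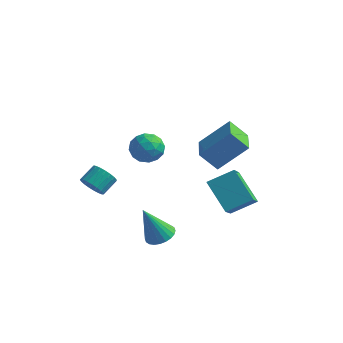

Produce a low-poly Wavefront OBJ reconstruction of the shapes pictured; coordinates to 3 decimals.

v 0.201 -1.815 -3.384
v 0.864 -1.501 -3.066
v -0.501 -2.245 -1.496
v 0.678 -1.251 -3.078
v 0.42 -1.086 -3.137
v 0.128 -1.033 -3.233
v -0.153 -1.098 -3.353
v -0.38 -1.273 -3.477
v -0.519 -1.53 -3.587
v -0.548 -1.831 -3.666
v -0.462 -2.129 -3.702
v -0.276 -2.379 -3.69
v -0.018 -2.544 -3.631
v 0.274 -2.597 -3.535
v 0.555 -2.532 -3.416
v 0.782 -2.357 -3.292
v 0.921 -2.1 -3.182
v 0.95 -1.799 -3.102
v 2.356 1.003 -2.924
v 0.973 1.75 -1.672
v 1.981 2.453 -4.204
v 0.599 3.201 -2.951
v 3.441 1.879 -2.249
v 2.059 2.627 -0.996
v 3.067 3.33 -3.528
v 1.684 4.077 -2.276
v 2.659 -0.657 1.432
v 1.803 -0.903 2.351
v 1.954 0.811 1.168
v 1.098 0.566 2.087
v 3.882 0.174 2.793
v 3.026 -0.071 3.712
v 3.177 1.643 2.529
v 2.321 1.397 3.448
v -1.42 -0.106 2.304
v -0.516 -0.241 2.343
v -1.544 -1.219 1.337
v -0.64 -1.354 1.376
v -1.163 -1.549 2.1
v -1.087 -0.861 2.698
v -0.973 -0.599 0.982
v -0.897 0.089 1.58
v -0.24 -0.545 1.526
v -0.358 -1.133 2.217
v -1.702 -0.327 1.463
v -1.82 -0.915 2.154
v -0.957 -0.076 2.409
v -1.103 -1.384 1.271
v -1.411 -1.499 1.697
v -0.879 -1.578 1.72
v -1.293 -0.44 2.617
v -0.761 -0.519 2.64
v -1.142 -1.289 2.497
v -1.299 -0.941 1.04
v -0.767 -1.02 1.063
v -1.181 0.118 1.96
v -0.649 0.039 1.983
v -0.918 -0.171 1.183
v -0.263 -0.334 1.951
v -0.336 -0.988 1.383
v -0.532 -0.544 1.151
v -0.487 -0.14 1.502
v -0.333 -0.679 2.358
v -0.405 -1.334 1.789
v -0.713 -1.448 2.215
v -0.668 -1.044 2.566
v -0.17 -0.858 1.877
v -1.655 -0.126 1.891
v -1.727 -0.781 1.322
v -1.392 -0.416 1.114
v -1.347 -0.012 1.465
v -1.724 -0.472 2.297
v -1.797 -1.126 1.729
v -1.573 -1.32 2.178
v -1.528 -0.916 2.529
v -1.89 -0.602 1.803
v -3.577 -1.647 -1.223
v -2.955 -1.612 -1.603
v -2.681 -0.758 -1.077
v -3.303 -0.793 -0.697
v -3.143 -1.447 -1.775
v -2.869 -0.592 -1.249
v -3.406 -1.316 -1.85
v -3.132 -0.461 -1.325
v -3.698 -1.242 -1.818
v -3.425 -0.388 -1.292
v -3.97 -1.239 -1.682
v -3.697 -0.384 -1.157
v -4.174 -1.306 -1.468
v -3.9 -0.451 -0.942
v -4.274 -1.432 -1.21
v -4.001 -0.577 -0.685
v -4.254 -1.595 -0.955
v -3.98 -0.741 -0.43
v -4.117 -1.768 -0.746
v -3.843 -0.913 -0.221
v -3.886 -1.919 -0.62
v -3.613 -1.065 -0.094
v -3.602 -2.024 -0.598
v -3.328 -1.169 -0.072
v -3.313 -2.063 -0.684
v -3.04 -1.209 -0.158
v -3.07 -2.031 -0.863
v -2.797 -1.176 -0.337
v -2.915 -1.932 -1.104
v -2.642 -1.077 -0.579
v -2.874 -1.784 -1.366
v -2.601 -0.929 -0.84
f 2 1 4
f 2 4 3
f 4 1 5
f 4 5 3
f 5 1 6
f 5 6 3
f 6 1 7
f 6 7 3
f 7 1 8
f 7 8 3
f 8 1 9
f 8 9 3
f 9 1 10
f 9 10 3
f 10 1 11
f 10 11 3
f 11 1 12
f 11 12 3
f 12 1 13
f 12 13 3
f 13 1 14
f 13 14 3
f 14 1 15
f 14 15 3
f 15 1 16
f 15 16 3
f 16 1 17
f 16 17 3
f 17 1 18
f 17 18 3
f 18 1 2
f 18 2 3
f 20 22 19
f 23 20 19
f 19 22 21
f 21 23 19
f 20 26 22
f 24 20 23
f 24 26 20
f 22 26 21
f 25 23 21
f 21 26 25
f 25 24 23
f 26 24 25
f 28 30 27
f 31 28 27
f 27 30 29
f 29 31 27
f 28 34 30
f 32 28 31
f 32 34 28
f 30 34 29
f 33 31 29
f 29 34 33
f 33 32 31
f 34 32 33
f 35 72 51
f 72 46 75
f 51 75 40
f 72 75 51
f 35 51 47
f 51 40 52
f 47 52 36
f 51 52 47
f 35 47 56
f 47 36 57
f 56 57 42
f 47 57 56
f 35 56 68
f 56 42 71
f 68 71 45
f 56 71 68
f 35 68 72
f 68 45 76
f 72 76 46
f 68 76 72
f 36 52 63
f 52 40 66
f 63 66 44
f 52 66 63
f 40 75 53
f 75 46 74
f 53 74 39
f 75 74 53
f 46 76 73
f 76 45 69
f 73 69 37
f 76 69 73
f 45 71 70
f 71 42 58
f 70 58 41
f 71 58 70
f 42 57 62
f 57 36 59
f 62 59 43
f 57 59 62
f 38 64 50
f 64 44 65
f 50 65 39
f 64 65 50
f 38 50 48
f 50 39 49
f 48 49 37
f 50 49 48
f 38 48 55
f 48 37 54
f 55 54 41
f 48 54 55
f 38 55 60
f 55 41 61
f 60 61 43
f 55 61 60
f 38 60 64
f 60 43 67
f 64 67 44
f 60 67 64
f 39 65 53
f 65 44 66
f 53 66 40
f 65 66 53
f 37 49 73
f 49 39 74
f 73 74 46
f 49 74 73
f 41 54 70
f 54 37 69
f 70 69 45
f 54 69 70
f 43 61 62
f 61 41 58
f 62 58 42
f 61 58 62
f 44 67 63
f 67 43 59
f 63 59 36
f 67 59 63
f 78 77 81
f 78 81 79
f 79 81 82
f 79 82 80
f 81 77 83
f 81 83 82
f 82 83 84
f 82 84 80
f 83 77 85
f 83 85 84
f 84 85 86
f 84 86 80
f 85 77 87
f 85 87 86
f 86 87 88
f 86 88 80
f 87 77 89
f 87 89 88
f 88 89 90
f 88 90 80
f 89 77 91
f 89 91 90
f 90 91 92
f 90 92 80
f 91 77 93
f 91 93 92
f 92 93 94
f 92 94 80
f 93 77 95
f 93 95 94
f 94 95 96
f 94 96 80
f 95 77 97
f 95 97 96
f 96 97 98
f 96 98 80
f 97 77 99
f 97 99 98
f 98 99 100
f 98 100 80
f 99 77 101
f 99 101 100
f 100 101 102
f 100 102 80
f 101 77 103
f 101 103 102
f 102 103 104
f 102 104 80
f 103 77 105
f 103 105 104
f 104 105 106
f 104 106 80
f 105 77 107
f 105 107 106
f 106 107 108
f 106 108 80
f 107 77 78
f 107 78 108
f 108 78 79
f 108 79 80



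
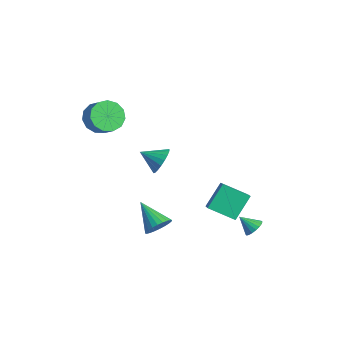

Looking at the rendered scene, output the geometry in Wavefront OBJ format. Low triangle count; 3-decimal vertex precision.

v 1.715 2.298 -3.04
v 1.336 3.388 -1.819
v 0.831 2.663 -3.641
v 0.451 3.753 -2.42
v 2.649 3.407 -3.74
v 2.269 4.497 -2.519
v 1.764 3.772 -4.341
v 1.385 4.862 -3.12
v 1.66 -0.503 -3.521
v 2.036 -0.2 -2.895
v 0.18 -0.777 -2.499
v 1.906 0.052 -3.015
v 1.739 0.22 -3.213
v 1.56 0.278 -3.457
v 1.396 0.217 -3.711
v 1.273 0.046 -3.936
v 1.208 -0.208 -4.097
v 1.212 -0.507 -4.171
v 1.285 -0.806 -4.147
v 1.414 -1.058 -4.026
v 1.582 -1.226 -3.829
v 1.761 -1.284 -3.585
v 1.925 -1.223 -3.331
v 2.048 -1.052 -3.106
v 2.113 -0.798 -2.944
v 2.109 -0.499 -2.87
v 3.806 3.83 -3.737
v 4.268 3.458 -3.646
v 3.234 3.29 -3.043
v 4.309 3.649 -3.464
v 4.25 3.876 -3.336
v 4.103 4.094 -3.288
v 3.898 4.259 -3.328
v 3.674 4.34 -3.45
v 3.477 4.319 -3.629
v 3.344 4.202 -3.829
v 3.304 4.011 -4.011
v 3.363 3.784 -4.139
v 3.509 3.566 -4.187
v 3.715 3.401 -4.146
v 3.939 3.32 -4.025
v 4.136 3.341 -3.846
v -1.681 1.41 -1.282
v -1.223 0.792 -1.688
v -2.379 0.51 -0.698
v -1.022 0.848 -1.362
v -0.952 1.015 -1.02
v -1.026 1.261 -0.73
v -1.23 1.536 -0.549
v -1.523 1.786 -0.513
v -1.848 1.962 -0.63
v -2.139 2.028 -0.875
v -2.34 1.973 -1.202
v -2.411 1.806 -1.544
v -2.337 1.56 -1.834
v -2.133 1.285 -2.015
v -1.84 1.035 -2.05
v -1.515 0.859 -1.934
v -3.681 -1.143 1.717
v -3.078 -1.147 0.919
v -2.275 -1.06 1.526
v -2.879 -1.057 2.323
v -3.21 -0.608 1.016
v -2.407 -0.521 1.623
v -3.491 -0.239 1.335
v -2.689 -0.152 1.942
v -3.833 -0.157 1.776
v -3.03 -0.07 2.383
v -4.127 -0.388 2.197
v -3.324 -0.301 2.804
v -4.279 -0.859 2.466
v -3.476 -0.772 3.073
v -4.242 -1.421 2.497
v -3.439 -1.334 3.104
v -4.026 -1.894 2.28
v -3.224 -1.807 2.887
v -3.701 -2.129 1.884
v -2.899 -2.042 2.491
v -3.37 -2.051 1.435
v -2.568 -1.964 2.042
v -3.138 -1.685 1.075
v -2.335 -1.598 1.682
f 2 4 1
f 5 2 1
f 1 4 3
f 3 5 1
f 2 8 4
f 6 2 5
f 6 8 2
f 4 8 3
f 7 5 3
f 3 8 7
f 7 6 5
f 8 6 7
f 10 9 12
f 10 12 11
f 12 9 13
f 12 13 11
f 13 9 14
f 13 14 11
f 14 9 15
f 14 15 11
f 15 9 16
f 15 16 11
f 16 9 17
f 16 17 11
f 17 9 18
f 17 18 11
f 18 9 19
f 18 19 11
f 19 9 20
f 19 20 11
f 20 9 21
f 20 21 11
f 21 9 22
f 21 22 11
f 22 9 23
f 22 23 11
f 23 9 24
f 23 24 11
f 24 9 25
f 24 25 11
f 25 9 26
f 25 26 11
f 26 9 10
f 26 10 11
f 28 27 30
f 28 30 29
f 30 27 31
f 30 31 29
f 31 27 32
f 31 32 29
f 32 27 33
f 32 33 29
f 33 27 34
f 33 34 29
f 34 27 35
f 34 35 29
f 35 27 36
f 35 36 29
f 36 27 37
f 36 37 29
f 37 27 38
f 37 38 29
f 38 27 39
f 38 39 29
f 39 27 40
f 39 40 29
f 40 27 41
f 40 41 29
f 41 27 42
f 41 42 29
f 42 27 28
f 42 28 29
f 44 43 46
f 44 46 45
f 46 43 47
f 46 47 45
f 47 43 48
f 47 48 45
f 48 43 49
f 48 49 45
f 49 43 50
f 49 50 45
f 50 43 51
f 50 51 45
f 51 43 52
f 51 52 45
f 52 43 53
f 52 53 45
f 53 43 54
f 53 54 45
f 54 43 55
f 54 55 45
f 55 43 56
f 55 56 45
f 56 43 57
f 56 57 45
f 57 43 58
f 57 58 45
f 58 43 44
f 58 44 45
f 60 59 63
f 60 63 61
f 61 63 64
f 61 64 62
f 63 59 65
f 63 65 64
f 64 65 66
f 64 66 62
f 65 59 67
f 65 67 66
f 66 67 68
f 66 68 62
f 67 59 69
f 67 69 68
f 68 69 70
f 68 70 62
f 69 59 71
f 69 71 70
f 70 71 72
f 70 72 62
f 71 59 73
f 71 73 72
f 72 73 74
f 72 74 62
f 73 59 75
f 73 75 74
f 74 75 76
f 74 76 62
f 75 59 77
f 75 77 76
f 76 77 78
f 76 78 62
f 77 59 79
f 77 79 78
f 78 79 80
f 78 80 62
f 79 59 81
f 79 81 80
f 80 81 82
f 80 82 62
f 81 59 60
f 81 60 82
f 82 60 61
f 82 61 62



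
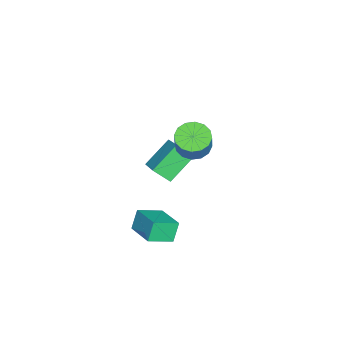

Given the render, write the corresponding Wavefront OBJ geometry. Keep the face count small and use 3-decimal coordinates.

v 2.123 1.488 -4.579
v 1.655 1.656 -3.586
v 3.302 2.565 -4.205
v 2.835 2.732 -3.212
v 2.885 0.468 -4.048
v 2.418 0.635 -3.055
v 4.065 1.544 -3.674
v 3.597 1.712 -2.681
v -1.909 1.987 -2.08
v -1.805 1.146 -1.302
v -0.912 2.595 -1.555
v -0.808 1.754 -0.778
v -0.792 1.106 -3.182
v -0.688 0.265 -2.405
v 0.205 1.714 -2.658
v 0.309 0.873 -1.88
v 1.641 3.128 1.64
v 2.103 2.427 1.453
v 2.761 2.552 2.613
v 2.299 3.252 2.8
v 2.335 2.766 1.284
v 2.994 2.891 2.444
v 2.382 3.203 1.211
v 3.041 3.328 2.371
v 2.23 3.619 1.252
v 2.889 3.744 2.412
v 1.92 3.904 1.398
v 2.579 4.029 2.558
v 1.535 3.98 1.608
v 2.194 4.105 2.768
v 1.179 3.828 1.827
v 1.837 3.953 2.987
v 0.946 3.489 1.996
v 1.605 3.614 3.156
v 0.899 3.052 2.069
v 1.558 3.177 3.229
v 1.051 2.636 2.028
v 1.71 2.761 3.188
v 1.361 2.351 1.882
v 2.02 2.476 3.042
v 1.746 2.275 1.672
v 2.405 2.4 2.832
f 2 4 1
f 5 2 1
f 1 4 3
f 3 5 1
f 2 8 4
f 6 2 5
f 6 8 2
f 4 8 3
f 7 5 3
f 3 8 7
f 7 6 5
f 8 6 7
f 10 12 9
f 13 10 9
f 9 12 11
f 11 13 9
f 10 16 12
f 14 10 13
f 14 16 10
f 12 16 11
f 15 13 11
f 11 16 15
f 15 14 13
f 16 14 15
f 18 17 21
f 18 21 19
f 19 21 22
f 19 22 20
f 21 17 23
f 21 23 22
f 22 23 24
f 22 24 20
f 23 17 25
f 23 25 24
f 24 25 26
f 24 26 20
f 25 17 27
f 25 27 26
f 26 27 28
f 26 28 20
f 27 17 29
f 27 29 28
f 28 29 30
f 28 30 20
f 29 17 31
f 29 31 30
f 30 31 32
f 30 32 20
f 31 17 33
f 31 33 32
f 32 33 34
f 32 34 20
f 33 17 35
f 33 35 34
f 34 35 36
f 34 36 20
f 35 17 37
f 35 37 36
f 36 37 38
f 36 38 20
f 37 17 39
f 37 39 38
f 38 39 40
f 38 40 20
f 39 17 41
f 39 41 40
f 40 41 42
f 40 42 20
f 41 17 18
f 41 18 42
f 42 18 19
f 42 19 20



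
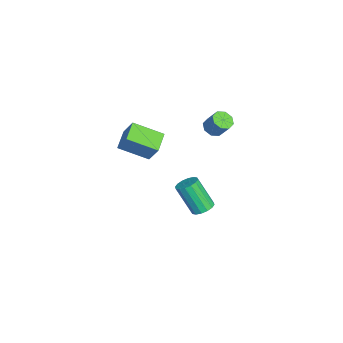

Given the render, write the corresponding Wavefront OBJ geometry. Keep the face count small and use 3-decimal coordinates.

v -1.701 2.692 -4.407
v -1.089 2.954 -4.107
v -1.568 1.99 -2.292
v -2.179 1.728 -2.593
v -1.353 3.216 -4.037
v -1.831 2.252 -2.222
v -1.709 3.338 -4.067
v -2.187 2.374 -2.252
v -2.064 3.286 -4.187
v -2.542 2.322 -2.373
v -2.321 3.075 -4.367
v -2.799 2.111 -2.552
v -2.412 2.762 -4.558
v -2.89 1.798 -2.743
v -2.312 2.43 -4.708
v -2.791 1.466 -2.893
v -2.049 2.168 -4.778
v -2.527 1.204 -2.963
v -1.693 2.046 -4.748
v -2.171 1.082 -2.933
v -1.338 2.098 -4.627
v -1.816 1.134 -2.813
v -1.081 2.309 -4.448
v -1.559 1.345 -2.633
v -0.99 2.622 -4.257
v -1.468 1.658 -2.442
v -1.095 3.222 3.232
v -0.477 3.112 3.028
v -0.067 3.648 3.984
v -0.685 3.758 4.188
v -0.661 3.552 2.861
v -0.25 4.088 3.816
v -1.099 3.798 2.911
v -0.688 4.334 3.866
v -1.535 3.707 3.149
v -1.124 4.243 4.104
v -1.713 3.332 3.436
v -1.303 3.868 4.392
v -1.53 2.892 3.604
v -1.119 3.428 4.559
v -1.092 2.646 3.554
v -0.681 3.182 4.509
v -0.656 2.737 3.316
v -0.245 3.273 4.271
v -0.817 -1.697 2.949
v -0.29 -1.156 4.139
v -0.712 0.03 2.117
v -0.185 0.572 3.308
v 0.405 -1.972 2.532
v 0.932 -1.43 3.723
v 0.51 -0.244 1.701
v 1.037 0.297 2.891
f 2 1 5
f 2 5 3
f 3 5 6
f 3 6 4
f 5 1 7
f 5 7 6
f 6 7 8
f 6 8 4
f 7 1 9
f 7 9 8
f 8 9 10
f 8 10 4
f 9 1 11
f 9 11 10
f 10 11 12
f 10 12 4
f 11 1 13
f 11 13 12
f 12 13 14
f 12 14 4
f 13 1 15
f 13 15 14
f 14 15 16
f 14 16 4
f 15 1 17
f 15 17 16
f 16 17 18
f 16 18 4
f 17 1 19
f 17 19 18
f 18 19 20
f 18 20 4
f 19 1 21
f 19 21 20
f 20 21 22
f 20 22 4
f 21 1 23
f 21 23 22
f 22 23 24
f 22 24 4
f 23 1 25
f 23 25 24
f 24 25 26
f 24 26 4
f 25 1 2
f 25 2 26
f 26 2 3
f 26 3 4
f 28 27 31
f 28 31 29
f 29 31 32
f 29 32 30
f 31 27 33
f 31 33 32
f 32 33 34
f 32 34 30
f 33 27 35
f 33 35 34
f 34 35 36
f 34 36 30
f 35 27 37
f 35 37 36
f 36 37 38
f 36 38 30
f 37 27 39
f 37 39 38
f 38 39 40
f 38 40 30
f 39 27 41
f 39 41 40
f 40 41 42
f 40 42 30
f 41 27 43
f 41 43 42
f 42 43 44
f 42 44 30
f 43 27 28
f 43 28 44
f 44 28 29
f 44 29 30
f 46 48 45
f 49 46 45
f 45 48 47
f 47 49 45
f 46 52 48
f 50 46 49
f 50 52 46
f 48 52 47
f 51 49 47
f 47 52 51
f 51 50 49
f 52 50 51



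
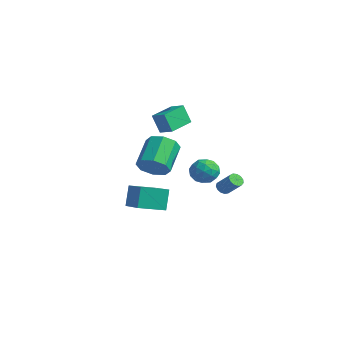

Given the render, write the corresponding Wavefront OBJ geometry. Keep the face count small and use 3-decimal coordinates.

v -1.3 0.404 2.458
v -1.735 0.162 3.712
v -1.676 2.092 2.653
v -2.111 1.85 3.908
v -0.369 0.57 2.812
v -0.804 0.328 4.067
v -0.745 2.258 3.008
v -1.18 2.016 4.262
v 0.501 3.66 -2.31
v 0.859 3.486 -2.63
v 1.816 3.687 -1.67
v 1.459 3.86 -1.35
v 0.842 3.769 -2.673
v 1.799 3.97 -1.713
v 0.718 4.018 -2.601
v 1.675 4.219 -1.641
v 0.525 4.153 -2.436
v 1.482 4.354 -1.477
v 0.324 4.131 -2.232
v 1.281 4.332 -1.272
v 0.18 3.96 -2.052
v 1.137 4.161 -1.092
v 0.138 3.693 -1.954
v 1.095 3.894 -0.994
v 0.211 3.415 -1.969
v 1.168 3.616 -1.009
v 0.377 3.215 -2.092
v 1.334 3.416 -1.133
v 0.582 3.157 -2.284
v 1.539 3.357 -1.325
v 0.761 3.257 -2.485
v 1.719 3.458 -1.525
v 2.201 -2.755 1.774
v 2.951 -2.118 1.595
v 2.029 -0.708 2.747
v 1.279 -1.345 2.926
v 2.39 -2.062 1.078
v 1.468 -0.653 2.229
v 1.718 -2.412 0.969
v 0.796 -1.003 2.12
v 1.329 -2.963 1.331
v 0.407 -1.554 2.482
v 1.451 -3.392 1.953
v 0.529 -1.982 3.105
v 2.012 -3.447 2.471
v 1.09 -2.038 3.622
v 2.684 -3.097 2.58
v 1.762 -1.688 3.731
v 3.073 -2.546 2.218
v 2.151 -1.137 3.369
v 1.974 -4.493 -0.766
v 1.614 -3.998 0.526
v 2.592 -3.035 -1.153
v 2.231 -2.54 0.139
v 3.889 -5.1 0.001
v 3.528 -4.605 1.293
v 4.506 -3.642 -0.386
v 4.146 -3.147 0.906
v -1.032 4.112 -1.378
v -0.597 3.824 -0.564
v -0.863 2.676 -1.976
v -0.428 2.388 -1.162
v -1.371 2.6 -1.157
v -1.476 3.488 -0.787
v 0.016 3.012 -1.753
v -0.089 3.9 -1.383
v 0.051 3.144 -0.795
v -0.807 2.89 -0.427
v -0.653 3.61 -2.113
v -1.511 3.356 -1.745
v -0.83 4.094 -0.918
v -0.63 2.406 -1.622
v -1.185 2.53 -1.619
v -0.929 2.361 -1.14
v -1.346 3.897 -1.05
v -1.09 3.728 -0.571
v -1.546 3.008 -0.92
v -0.37 2.772 -1.969
v -0.114 2.603 -1.49
v -0.531 4.139 -1.4
v -0.275 3.97 -0.921
v 0.086 3.492 -1.62
v -0.193 3.526 -0.576
v -0.093 2.681 -0.927
v 0.168 3.048 -1.275
v 0.106 3.57 -1.058
v -0.697 3.376 -0.359
v -0.597 2.532 -0.711
v -1.152 2.656 -0.708
v -1.214 3.178 -0.491
v -0.316 2.976 -0.495
v -0.863 3.968 -1.829
v -0.763 3.124 -2.181
v -0.246 3.322 -2.049
v -0.308 3.844 -1.832
v -1.367 3.819 -1.613
v -1.267 2.974 -1.964
v -1.566 2.93 -1.482
v -1.628 3.452 -1.265
v -1.144 3.524 -2.045
f 2 4 1
f 5 2 1
f 1 4 3
f 3 5 1
f 2 8 4
f 6 2 5
f 6 8 2
f 4 8 3
f 7 5 3
f 3 8 7
f 7 6 5
f 8 6 7
f 10 9 13
f 10 13 11
f 11 13 14
f 11 14 12
f 13 9 15
f 13 15 14
f 14 15 16
f 14 16 12
f 15 9 17
f 15 17 16
f 16 17 18
f 16 18 12
f 17 9 19
f 17 19 18
f 18 19 20
f 18 20 12
f 19 9 21
f 19 21 20
f 20 21 22
f 20 22 12
f 21 9 23
f 21 23 22
f 22 23 24
f 22 24 12
f 23 9 25
f 23 25 24
f 24 25 26
f 24 26 12
f 25 9 27
f 25 27 26
f 26 27 28
f 26 28 12
f 27 9 29
f 27 29 28
f 28 29 30
f 28 30 12
f 29 9 31
f 29 31 30
f 30 31 32
f 30 32 12
f 31 9 10
f 31 10 32
f 32 10 11
f 32 11 12
f 34 33 37
f 34 37 35
f 35 37 38
f 35 38 36
f 37 33 39
f 37 39 38
f 38 39 40
f 38 40 36
f 39 33 41
f 39 41 40
f 40 41 42
f 40 42 36
f 41 33 43
f 41 43 42
f 42 43 44
f 42 44 36
f 43 33 45
f 43 45 44
f 44 45 46
f 44 46 36
f 45 33 47
f 45 47 46
f 46 47 48
f 46 48 36
f 47 33 49
f 47 49 48
f 48 49 50
f 48 50 36
f 49 33 34
f 49 34 50
f 50 34 35
f 50 35 36
f 52 54 51
f 55 52 51
f 51 54 53
f 53 55 51
f 52 58 54
f 56 52 55
f 56 58 52
f 54 58 53
f 57 55 53
f 53 58 57
f 57 56 55
f 58 56 57
f 59 96 75
f 96 70 99
f 75 99 64
f 96 99 75
f 59 75 71
f 75 64 76
f 71 76 60
f 75 76 71
f 59 71 80
f 71 60 81
f 80 81 66
f 71 81 80
f 59 80 92
f 80 66 95
f 92 95 69
f 80 95 92
f 59 92 96
f 92 69 100
f 96 100 70
f 92 100 96
f 60 76 87
f 76 64 90
f 87 90 68
f 76 90 87
f 64 99 77
f 99 70 98
f 77 98 63
f 99 98 77
f 70 100 97
f 100 69 93
f 97 93 61
f 100 93 97
f 69 95 94
f 95 66 82
f 94 82 65
f 95 82 94
f 66 81 86
f 81 60 83
f 86 83 67
f 81 83 86
f 62 88 74
f 88 68 89
f 74 89 63
f 88 89 74
f 62 74 72
f 74 63 73
f 72 73 61
f 74 73 72
f 62 72 79
f 72 61 78
f 79 78 65
f 72 78 79
f 62 79 84
f 79 65 85
f 84 85 67
f 79 85 84
f 62 84 88
f 84 67 91
f 88 91 68
f 84 91 88
f 63 89 77
f 89 68 90
f 77 90 64
f 89 90 77
f 61 73 97
f 73 63 98
f 97 98 70
f 73 98 97
f 65 78 94
f 78 61 93
f 94 93 69
f 78 93 94
f 67 85 86
f 85 65 82
f 86 82 66
f 85 82 86
f 68 91 87
f 91 67 83
f 87 83 60
f 91 83 87



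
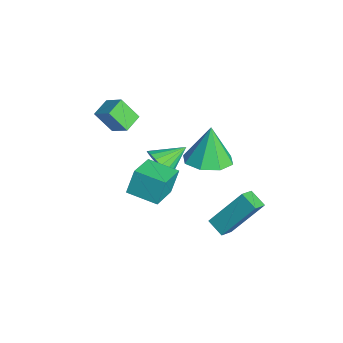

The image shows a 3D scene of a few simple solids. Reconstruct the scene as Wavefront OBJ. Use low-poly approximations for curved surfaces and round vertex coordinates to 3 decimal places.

v 1.862 1.205 -1.117
v 2.072 2.538 0.493
v 2.59 1.522 -1.473
v 2.799 2.854 0.137
v 2.321 0.626 -0.697
v 2.53 1.958 0.913
v 3.048 0.942 -1.053
v 3.258 2.275 0.557
v -3.027 -2.034 3.243
v -2.256 -1.612 3.854
v -2.616 -1.399 2.286
v -1.846 -0.977 2.897
v -2.474 -2.723 3.023
v -1.704 -2.301 3.634
v -2.064 -2.088 2.066
v -1.293 -1.666 2.677
v -0.881 1.695 0.037
v -0.045 1.067 0.343
v -1.319 1.965 1.783
v 0.168 1.871 0.273
v -0.233 2.572 0.064
v -1.015 2.759 -0.16
v -1.718 2.323 -0.269
v -1.931 1.52 -0.199
v -1.529 0.819 0.01
v -0.748 0.632 0.234
v -2.804 0.13 -1.629
v -2.175 0.033 -1.064
v -3.096 1.47 -1.071
v -2 0.194 -1.359
v -1.984 0.342 -1.706
v -2.13 0.448 -2.039
v -2.41 0.492 -2.29
v -2.767 0.463 -2.41
v -3.132 0.369 -2.375
v -3.432 0.228 -2.193
v -3.607 0.067 -1.899
v -3.623 -0.081 -1.551
v -3.477 -0.187 -1.219
v -3.197 -0.231 -0.968
v -2.84 -0.203 -0.848
v -2.475 -0.109 -0.882
v -0.502 -1.383 -0.039
v -0.716 -0.96 1.063
v 0.443 -0.358 -0.249
v 0.229 0.065 0.853
v 0.651 -2.325 0.547
v 0.437 -1.902 1.649
v 1.596 -1.3 0.337
v 1.382 -0.877 1.439
f 2 4 1
f 5 2 1
f 1 4 3
f 3 5 1
f 2 8 4
f 6 2 5
f 6 8 2
f 4 8 3
f 7 5 3
f 3 8 7
f 7 6 5
f 8 6 7
f 10 12 9
f 13 10 9
f 9 12 11
f 11 13 9
f 10 16 12
f 14 10 13
f 14 16 10
f 12 16 11
f 15 13 11
f 11 16 15
f 15 14 13
f 16 14 15
f 18 17 20
f 18 20 19
f 20 17 21
f 20 21 19
f 21 17 22
f 21 22 19
f 22 17 23
f 22 23 19
f 23 17 24
f 23 24 19
f 24 17 25
f 24 25 19
f 25 17 26
f 25 26 19
f 26 17 18
f 26 18 19
f 28 27 30
f 28 30 29
f 30 27 31
f 30 31 29
f 31 27 32
f 31 32 29
f 32 27 33
f 32 33 29
f 33 27 34
f 33 34 29
f 34 27 35
f 34 35 29
f 35 27 36
f 35 36 29
f 36 27 37
f 36 37 29
f 37 27 38
f 37 38 29
f 38 27 39
f 38 39 29
f 39 27 40
f 39 40 29
f 40 27 41
f 40 41 29
f 41 27 42
f 41 42 29
f 42 27 28
f 42 28 29
f 44 46 43
f 47 44 43
f 43 46 45
f 45 47 43
f 44 50 46
f 48 44 47
f 48 50 44
f 46 50 45
f 49 47 45
f 45 50 49
f 49 48 47
f 50 48 49



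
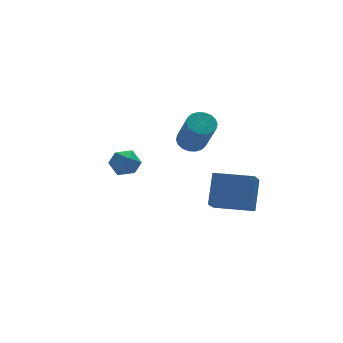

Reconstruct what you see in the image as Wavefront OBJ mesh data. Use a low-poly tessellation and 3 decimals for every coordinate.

v 2.336 1.184 -4.061
v 1.61 0.016 -3.011
v 2.89 2.06 -2.701
v 2.164 0.892 -1.652
v 3.896 0.208 -4.068
v 3.17 -0.96 -3.019
v 4.45 1.084 -2.709
v 3.724 -0.084 -1.659
v 2.397 3.974 -1.324
v 2.726 4.491 -0.987
v 2.773 3.364 0.701
v 2.443 2.846 0.364
v 2.426 4.556 -0.936
v 2.472 3.428 0.752
v 2.12 4.505 -0.961
v 2.166 3.377 0.726
v 1.868 4.348 -1.059
v 1.915 3.221 0.629
v 1.722 4.118 -1.209
v 1.768 2.991 0.479
v 1.709 3.859 -1.381
v 1.755 2.732 0.306
v 1.832 3.623 -1.543
v 1.878 2.495 0.145
v 2.067 3.456 -1.661
v 2.114 2.329 0.027
v 2.368 3.392 -1.712
v 2.414 2.264 -0.024
v 2.674 3.443 -1.686
v 2.72 2.315 0.001
v 2.925 3.599 -1.589
v 2.972 2.472 0.099
v 3.072 3.829 -1.439
v 3.118 2.702 0.249
v 3.085 4.088 -1.266
v 3.131 2.961 0.421
v 2.962 4.325 -1.105
v 3.008 3.197 0.583
v -2.18 0.32 -0.044
v -1.571 0.187 0.367
v -2.789 -0.507 0.593
v -2.18 -0.64 1.004
v -2.539 0.012 1.068
v -2.163 0.523 0.675
v -2.197 -0.843 0.285
v -1.821 -0.332 -0.108
v -1.581 -0.531 0.57
v -1.792 -0.003 1.054
v -2.568 -0.317 -0.094
v -2.779 0.211 0.39
f 2 4 1
f 5 2 1
f 1 4 3
f 3 5 1
f 2 8 4
f 6 2 5
f 6 8 2
f 4 8 3
f 7 5 3
f 3 8 7
f 7 6 5
f 8 6 7
f 10 9 13
f 10 13 11
f 11 13 14
f 11 14 12
f 13 9 15
f 13 15 14
f 14 15 16
f 14 16 12
f 15 9 17
f 15 17 16
f 16 17 18
f 16 18 12
f 17 9 19
f 17 19 18
f 18 19 20
f 18 20 12
f 19 9 21
f 19 21 20
f 20 21 22
f 20 22 12
f 21 9 23
f 21 23 22
f 22 23 24
f 22 24 12
f 23 9 25
f 23 25 24
f 24 25 26
f 24 26 12
f 25 9 27
f 25 27 26
f 26 27 28
f 26 28 12
f 27 9 29
f 27 29 28
f 28 29 30
f 28 30 12
f 29 9 31
f 29 31 30
f 30 31 32
f 30 32 12
f 31 9 33
f 31 33 32
f 32 33 34
f 32 34 12
f 33 9 35
f 33 35 34
f 34 35 36
f 34 36 12
f 35 9 37
f 35 37 36
f 36 37 38
f 36 38 12
f 37 9 10
f 37 10 38
f 38 10 11
f 38 11 12
f 39 50 44
f 39 44 40
f 39 40 46
f 39 46 49
f 39 49 50
f 40 44 48
f 44 50 43
f 50 49 41
f 49 46 45
f 46 40 47
f 42 48 43
f 42 43 41
f 42 41 45
f 42 45 47
f 42 47 48
f 43 48 44
f 41 43 50
f 45 41 49
f 47 45 46
f 48 47 40



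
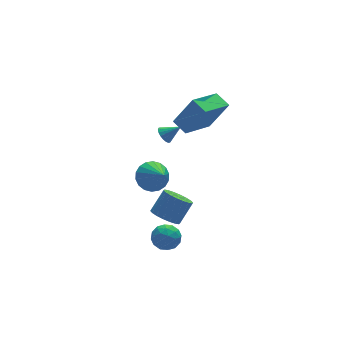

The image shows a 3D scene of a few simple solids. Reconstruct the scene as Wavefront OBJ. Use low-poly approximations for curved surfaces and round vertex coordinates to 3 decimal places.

v -0.785 0.408 2.347
v -1.057 1.261 2.695
v 0.911 1.241 1.633
v 0.639 2.093 1.981
v 0.081 0.027 3.959
v -0.191 0.879 4.307
v 1.777 0.859 3.245
v 1.505 1.712 3.593
v -2.24 -0.36 -3.036
v -1.814 -1.046 -3.178
v -0.955 -0.727 -2.146
v -1.38 -0.04 -2.004
v -1.648 -0.802 -3.392
v -0.789 -0.483 -2.36
v -1.599 -0.47 -3.535
v -0.74 -0.151 -2.504
v -1.677 -0.116 -3.58
v -0.817 0.203 -2.548
v -1.866 0.189 -3.517
v -1.007 0.509 -2.485
v -2.129 0.386 -3.358
v -1.27 0.705 -2.327
v -2.415 0.435 -3.136
v -1.555 0.754 -2.104
v -2.665 0.327 -2.894
v -1.806 0.646 -1.862
v -2.831 0.083 -2.68
v -1.972 0.402 -1.648
v -2.88 -0.249 -2.536
v -2.021 0.07 -1.505
v -2.803 -0.603 -2.492
v -1.943 -0.284 -1.46
v -2.613 -0.909 -2.555
v -1.754 -0.589 -1.523
v -2.35 -1.105 -2.713
v -1.491 -0.786 -1.682
v -2.065 -1.154 -2.936
v -1.205 -0.835 -1.904
v -3.933 -2.662 2.729
v -3.487 -3.115 2.179
v -3.867 -3.838 3.751
v -3.223 -2.933 2.371
v -3.099 -2.697 2.634
v -3.141 -2.455 2.915
v -3.339 -2.253 3.16
v -3.655 -2.133 3.319
v -4.026 -2.117 3.361
v -4.379 -2.209 3.278
v -4.643 -2.391 3.086
v -4.767 -2.627 2.823
v -4.726 -2.869 2.542
v -4.527 -3.071 2.297
v -4.211 -3.191 2.138
v -3.84 -3.207 2.096
v -0.488 3.528 -0.347
v -0.142 3.818 -0.625
v 0.288 3.212 0.287
v -0.216 3.969 -0.459
v -0.343 4.033 -0.271
v -0.5 3.996 -0.098
v -0.653 3.867 0.025
v -0.774 3.671 0.075
v -0.839 3.447 0.042
v -0.833 3.238 -0.069
v -0.759 3.087 -0.235
v -0.632 3.024 -0.422
v -0.476 3.06 -0.595
v -0.322 3.189 -0.719
v -0.201 3.386 -0.769
v -0.136 3.61 -0.735
v -4.289 -3.226 -1.41
v -3.779 -2.841 -0.985
v -3.381 -3.959 -1.835
v -2.871 -3.574 -1.41
v -3.396 -4.02 -1.07
v -3.957 -3.566 -0.808
v -3.203 -3.234 -2.012
v -3.764 -2.78 -1.75
v -3.108 -2.846 -1.357
v -3.227 -3.332 -0.774
v -3.933 -3.468 -2.046
v -4.052 -3.954 -1.463
v -4.114 -2.969 -1.16
v -3.046 -3.831 -1.66
v -3.355 -4.093 -1.46
v -3.055 -3.867 -1.21
v -4.218 -3.395 -1.056
v -3.919 -3.169 -0.806
v -3.694 -3.862 -0.856
v -3.241 -3.631 -2.014
v -2.942 -3.405 -1.764
v -4.105 -2.933 -1.61
v -3.805 -2.707 -1.36
v -3.466 -2.938 -1.964
v -3.419 -2.746 -1.129
v -2.886 -3.177 -1.378
v -3.08 -2.977 -1.733
v -3.41 -2.71 -1.578
v -3.49 -3.031 -0.786
v -2.956 -3.462 -1.036
v -3.265 -3.724 -0.837
v -3.595 -3.458 -0.682
v -3.095 -3.034 -1.005
v -4.204 -3.338 -1.784
v -3.67 -3.769 -2.034
v -3.565 -3.342 -2.138
v -3.895 -3.076 -1.983
v -4.274 -3.623 -1.442
v -3.741 -4.054 -1.691
v -3.75 -4.09 -1.242
v -4.08 -3.823 -1.087
v -4.065 -3.766 -1.815
f 2 4 1
f 5 2 1
f 1 4 3
f 3 5 1
f 2 8 4
f 6 2 5
f 6 8 2
f 4 8 3
f 7 5 3
f 3 8 7
f 7 6 5
f 8 6 7
f 10 9 13
f 10 13 11
f 11 13 14
f 11 14 12
f 13 9 15
f 13 15 14
f 14 15 16
f 14 16 12
f 15 9 17
f 15 17 16
f 16 17 18
f 16 18 12
f 17 9 19
f 17 19 18
f 18 19 20
f 18 20 12
f 19 9 21
f 19 21 20
f 20 21 22
f 20 22 12
f 21 9 23
f 21 23 22
f 22 23 24
f 22 24 12
f 23 9 25
f 23 25 24
f 24 25 26
f 24 26 12
f 25 9 27
f 25 27 26
f 26 27 28
f 26 28 12
f 27 9 29
f 27 29 28
f 28 29 30
f 28 30 12
f 29 9 31
f 29 31 30
f 30 31 32
f 30 32 12
f 31 9 33
f 31 33 32
f 32 33 34
f 32 34 12
f 33 9 35
f 33 35 34
f 34 35 36
f 34 36 12
f 35 9 37
f 35 37 36
f 36 37 38
f 36 38 12
f 37 9 10
f 37 10 38
f 38 10 11
f 38 11 12
f 40 39 42
f 40 42 41
f 42 39 43
f 42 43 41
f 43 39 44
f 43 44 41
f 44 39 45
f 44 45 41
f 45 39 46
f 45 46 41
f 46 39 47
f 46 47 41
f 47 39 48
f 47 48 41
f 48 39 49
f 48 49 41
f 49 39 50
f 49 50 41
f 50 39 51
f 50 51 41
f 51 39 52
f 51 52 41
f 52 39 53
f 52 53 41
f 53 39 54
f 53 54 41
f 54 39 40
f 54 40 41
f 56 55 58
f 56 58 57
f 58 55 59
f 58 59 57
f 59 55 60
f 59 60 57
f 60 55 61
f 60 61 57
f 61 55 62
f 61 62 57
f 62 55 63
f 62 63 57
f 63 55 64
f 63 64 57
f 64 55 65
f 64 65 57
f 65 55 66
f 65 66 57
f 66 55 67
f 66 67 57
f 67 55 68
f 67 68 57
f 68 55 69
f 68 69 57
f 69 55 70
f 69 70 57
f 70 55 56
f 70 56 57
f 71 108 87
f 108 82 111
f 87 111 76
f 108 111 87
f 71 87 83
f 87 76 88
f 83 88 72
f 87 88 83
f 71 83 92
f 83 72 93
f 92 93 78
f 83 93 92
f 71 92 104
f 92 78 107
f 104 107 81
f 92 107 104
f 71 104 108
f 104 81 112
f 108 112 82
f 104 112 108
f 72 88 99
f 88 76 102
f 99 102 80
f 88 102 99
f 76 111 89
f 111 82 110
f 89 110 75
f 111 110 89
f 82 112 109
f 112 81 105
f 109 105 73
f 112 105 109
f 81 107 106
f 107 78 94
f 106 94 77
f 107 94 106
f 78 93 98
f 93 72 95
f 98 95 79
f 93 95 98
f 74 100 86
f 100 80 101
f 86 101 75
f 100 101 86
f 74 86 84
f 86 75 85
f 84 85 73
f 86 85 84
f 74 84 91
f 84 73 90
f 91 90 77
f 84 90 91
f 74 91 96
f 91 77 97
f 96 97 79
f 91 97 96
f 74 96 100
f 96 79 103
f 100 103 80
f 96 103 100
f 75 101 89
f 101 80 102
f 89 102 76
f 101 102 89
f 73 85 109
f 85 75 110
f 109 110 82
f 85 110 109
f 77 90 106
f 90 73 105
f 106 105 81
f 90 105 106
f 79 97 98
f 97 77 94
f 98 94 78
f 97 94 98
f 80 103 99
f 103 79 95
f 99 95 72
f 103 95 99

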